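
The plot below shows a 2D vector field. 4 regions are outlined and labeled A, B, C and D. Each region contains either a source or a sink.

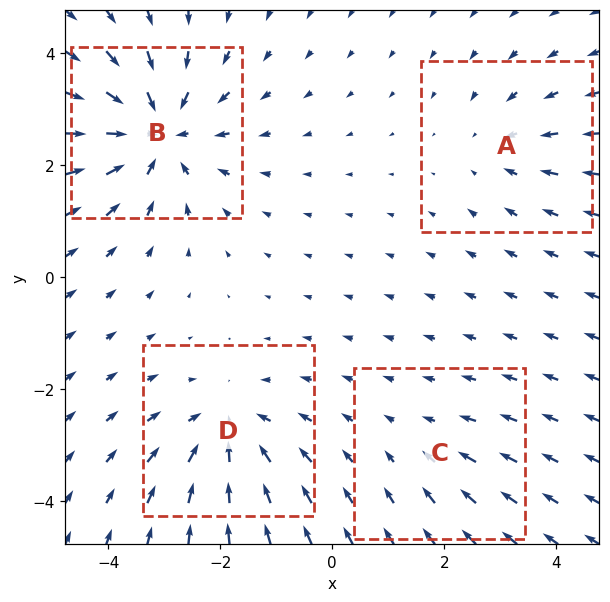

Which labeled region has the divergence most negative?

Divergence at each region's feature centre — A: about -3, B: about -7, C: about -2, D: about -5. Region B is most negative.

B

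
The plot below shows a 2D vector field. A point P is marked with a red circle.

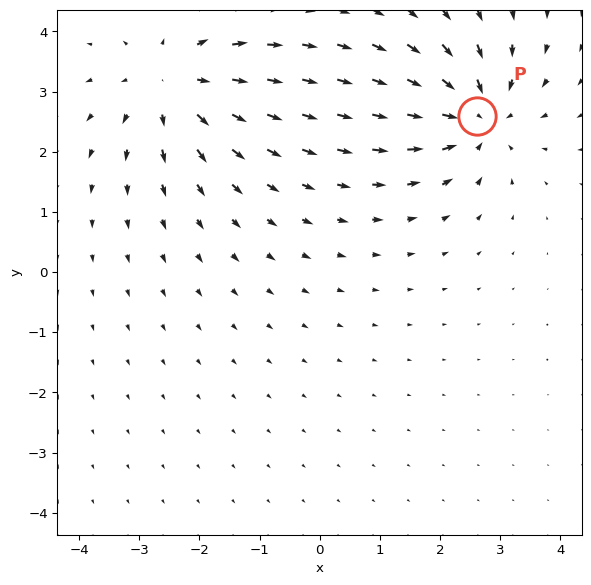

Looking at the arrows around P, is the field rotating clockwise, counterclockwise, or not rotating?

Near P at (2.6, 2.6) the arrows show no circulation. The curl there is ≈0.

not rotating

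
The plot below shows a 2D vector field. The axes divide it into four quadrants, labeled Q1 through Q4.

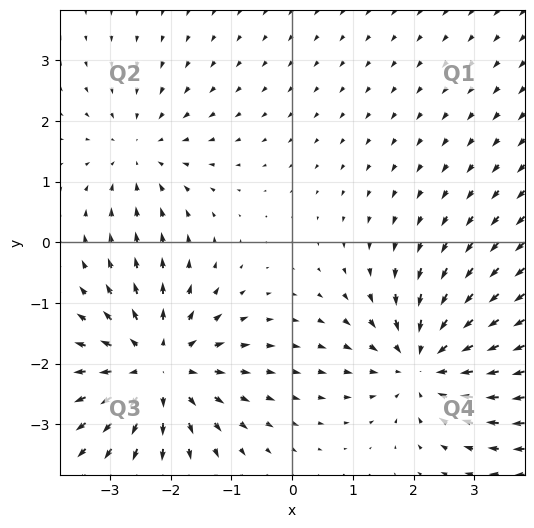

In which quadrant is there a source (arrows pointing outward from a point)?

Q3

The source sits at approximately (-2.2, -2.1), which lies in quadrant Q3. The divergence there is about +4, positive as expected for a source.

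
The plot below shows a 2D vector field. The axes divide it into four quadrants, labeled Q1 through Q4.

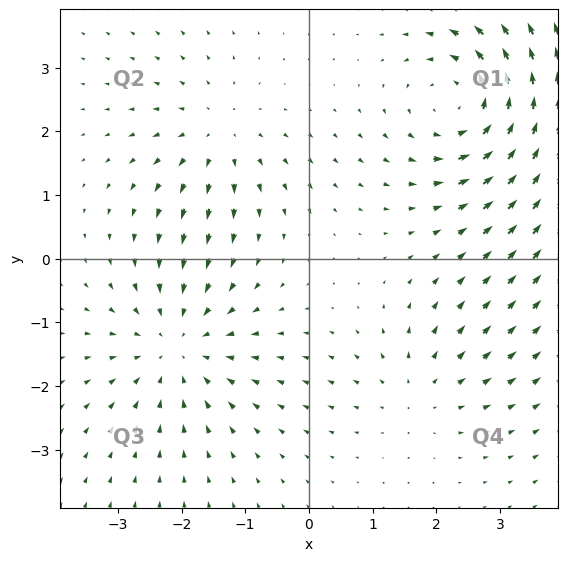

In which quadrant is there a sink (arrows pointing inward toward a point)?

Q3

The sink sits at approximately (-2.1, -1.4), which lies in quadrant Q3. The divergence there is about -4, negative as expected for a sink.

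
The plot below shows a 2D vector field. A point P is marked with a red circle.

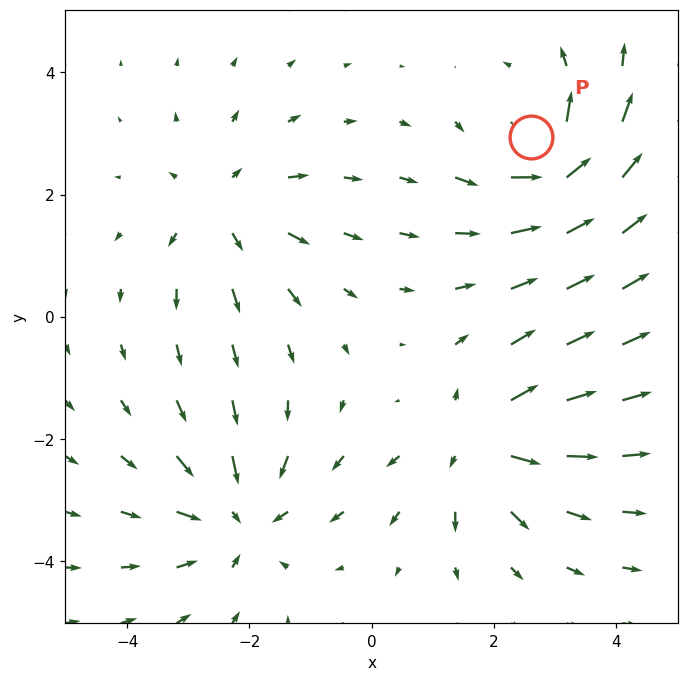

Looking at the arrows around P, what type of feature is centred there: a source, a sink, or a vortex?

At P (2.6, 2.9) the arrows circulate counterclockwise. Divergence ≈0, curl about +5 — near-zero divergence with nonzero curl is a vortex.

vortex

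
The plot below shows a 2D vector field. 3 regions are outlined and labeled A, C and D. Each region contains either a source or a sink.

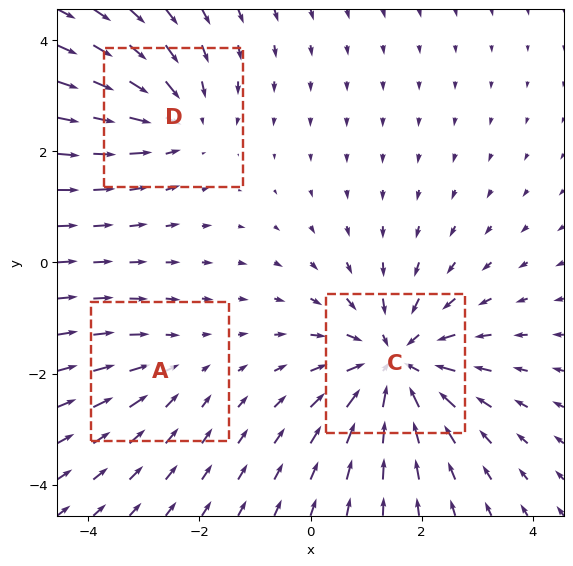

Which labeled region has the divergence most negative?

C

Divergence at each region's feature centre — A: about -2, C: about -5, D: about -3. Region C is most negative.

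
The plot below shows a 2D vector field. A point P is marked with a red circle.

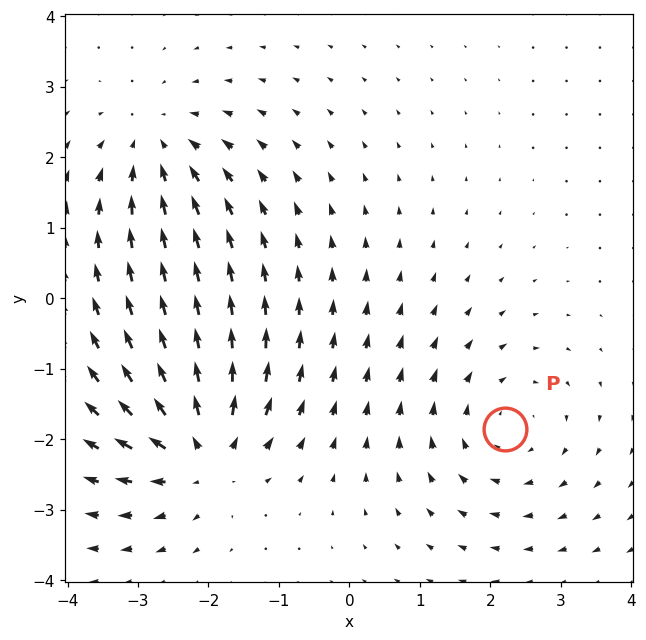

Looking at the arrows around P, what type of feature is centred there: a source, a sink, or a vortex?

vortex

At P (2.2, -1.9) the arrows circulate clockwise. Divergence ≈0, curl about -3 — near-zero divergence with nonzero curl is a vortex.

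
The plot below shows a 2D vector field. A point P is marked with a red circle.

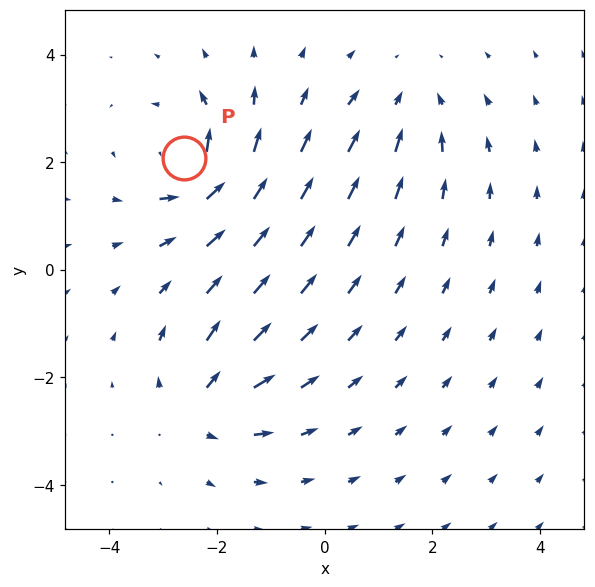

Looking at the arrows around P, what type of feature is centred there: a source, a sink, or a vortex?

At P (-2.6, 2.1) the arrows circulate counterclockwise. Divergence ≈0, curl about +6 — near-zero divergence with nonzero curl is a vortex.

vortex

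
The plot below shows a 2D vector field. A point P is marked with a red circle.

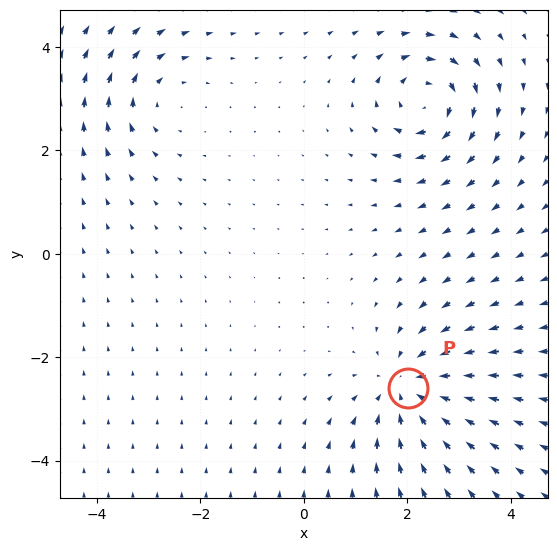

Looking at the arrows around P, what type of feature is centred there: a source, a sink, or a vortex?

At P (2.0, -2.6) the arrows converge inward. Divergence about -5, curl ≈0 — negative divergence with near-zero curl is a sink.

sink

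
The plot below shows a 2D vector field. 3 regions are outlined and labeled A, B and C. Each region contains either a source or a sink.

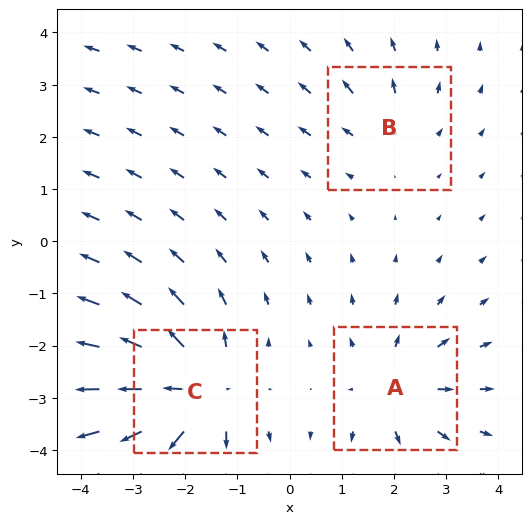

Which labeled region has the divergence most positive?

Divergence at each region's feature centre — A: about +3, B: about +2, C: about +5. Region C is most positive.

C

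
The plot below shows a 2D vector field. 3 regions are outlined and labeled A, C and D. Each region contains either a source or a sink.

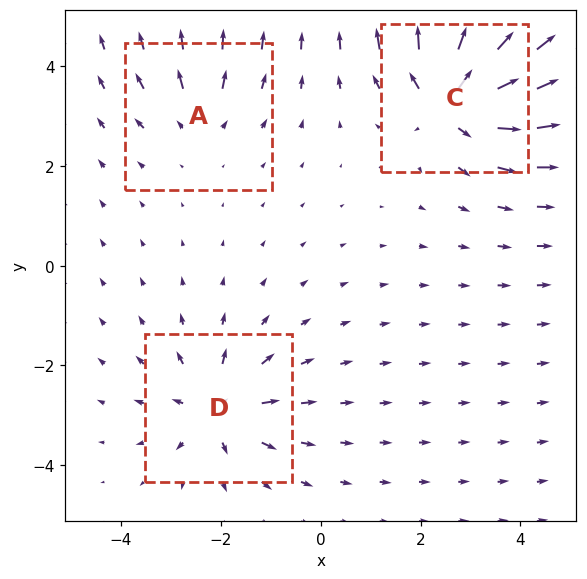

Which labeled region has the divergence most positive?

C

Divergence at each region's feature centre — A: about +2, C: about +6, D: about +4. Region C is most positive.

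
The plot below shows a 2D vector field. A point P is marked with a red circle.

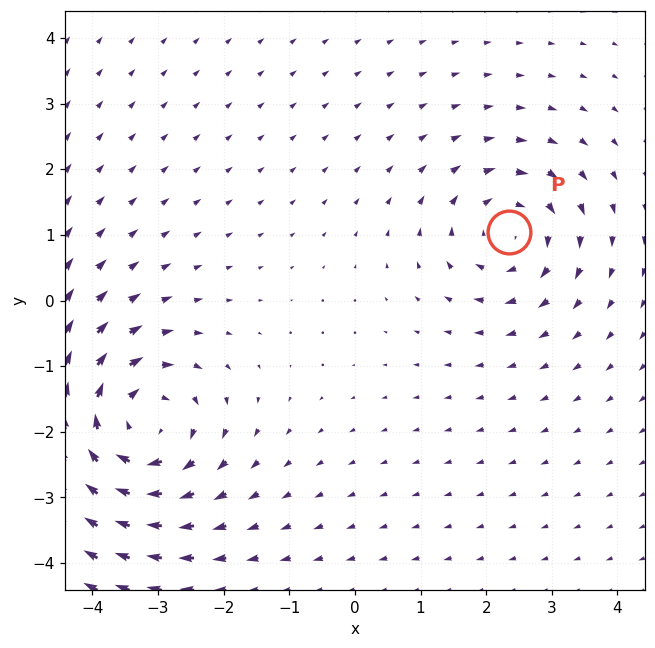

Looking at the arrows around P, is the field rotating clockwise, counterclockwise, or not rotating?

clockwise

Near P at (2.4, 1.0) the arrows circulate clockwise. The curl (z-component) there is about -4; negative curl means clockwise rotation.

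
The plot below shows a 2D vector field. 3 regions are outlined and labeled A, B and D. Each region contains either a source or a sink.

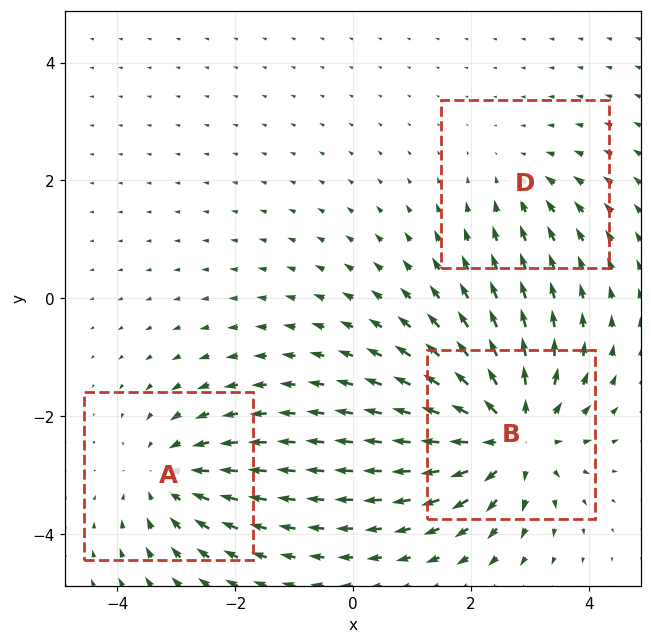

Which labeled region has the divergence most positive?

Divergence at each region's feature centre — A: about -3, B: about +5, D: about -2. Region B is most positive.

B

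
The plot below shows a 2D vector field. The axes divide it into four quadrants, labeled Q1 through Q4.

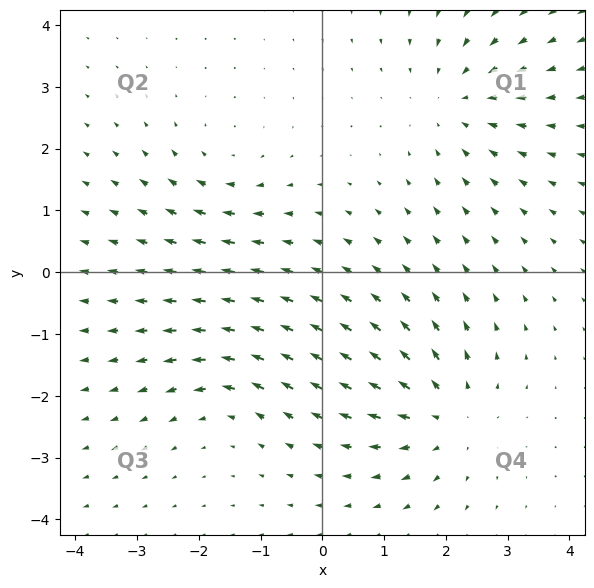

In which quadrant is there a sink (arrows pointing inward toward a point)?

Q1

The sink sits at approximately (2.2, 2.8), which lies in quadrant Q1. The divergence there is about -3, negative as expected for a sink.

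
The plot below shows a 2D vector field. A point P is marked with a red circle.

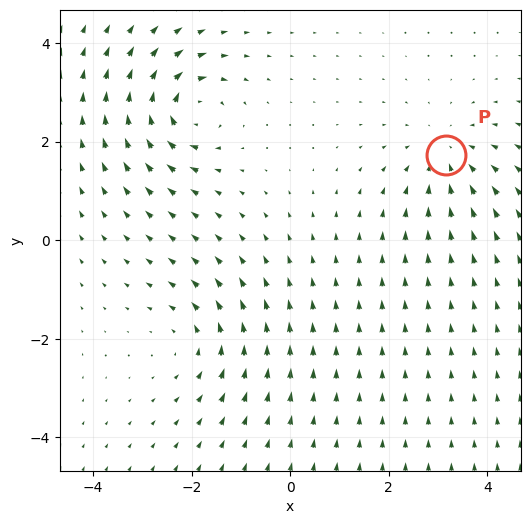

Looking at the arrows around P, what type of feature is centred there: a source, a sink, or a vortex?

At P (3.2, 1.7) the arrows converge inward. Divergence about -3, curl ≈0 — negative divergence with near-zero curl is a sink.

sink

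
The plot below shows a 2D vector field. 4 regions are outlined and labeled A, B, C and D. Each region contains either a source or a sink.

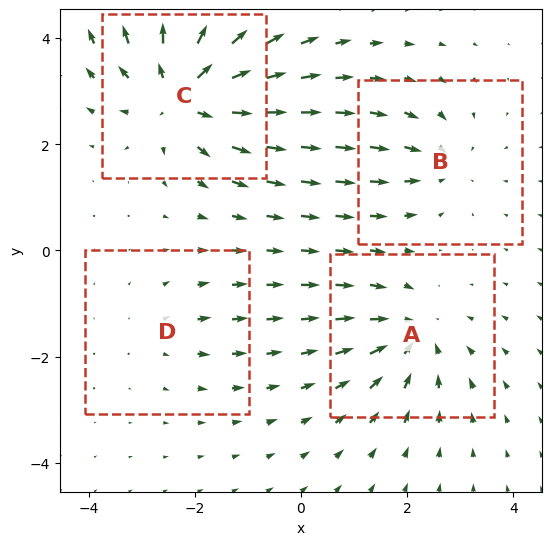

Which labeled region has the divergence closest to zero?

Divergence at each region's feature centre — A: about -5, B: about -4, C: about +7, D: about +2. Region D is closest to zero.

D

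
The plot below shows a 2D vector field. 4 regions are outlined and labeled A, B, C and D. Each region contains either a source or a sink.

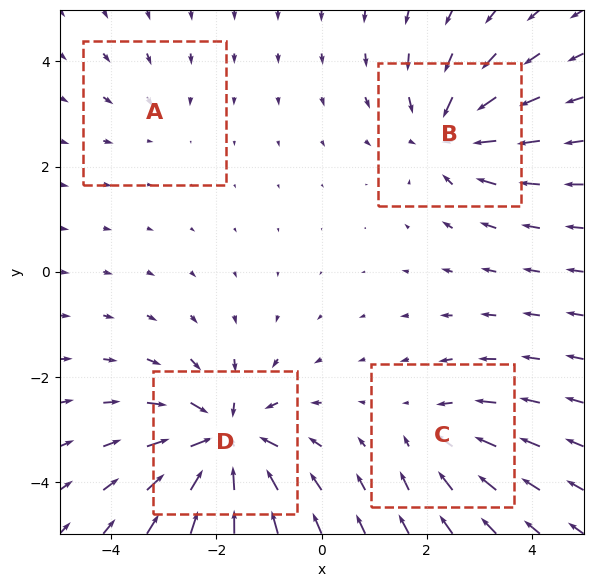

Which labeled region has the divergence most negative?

D

Divergence at each region's feature centre — A: about -2, B: about -5, C: about -4, D: about -8. Region D is most negative.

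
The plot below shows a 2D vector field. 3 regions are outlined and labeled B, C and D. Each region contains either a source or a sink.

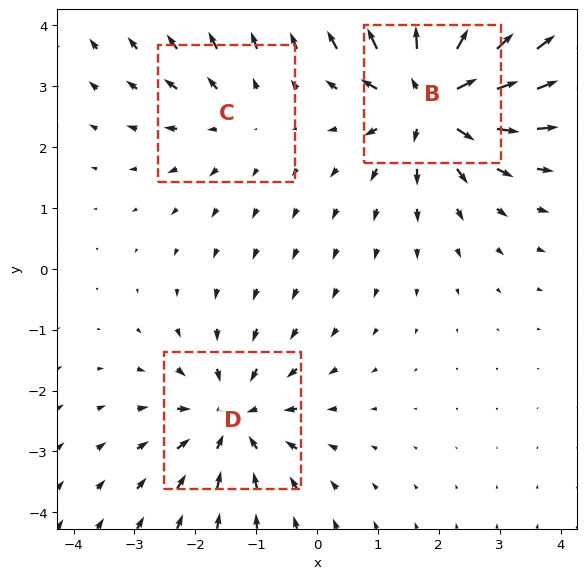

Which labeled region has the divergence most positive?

Divergence at each region's feature centre — B: about +5, C: about +2, D: about -4. Region B is most positive.

B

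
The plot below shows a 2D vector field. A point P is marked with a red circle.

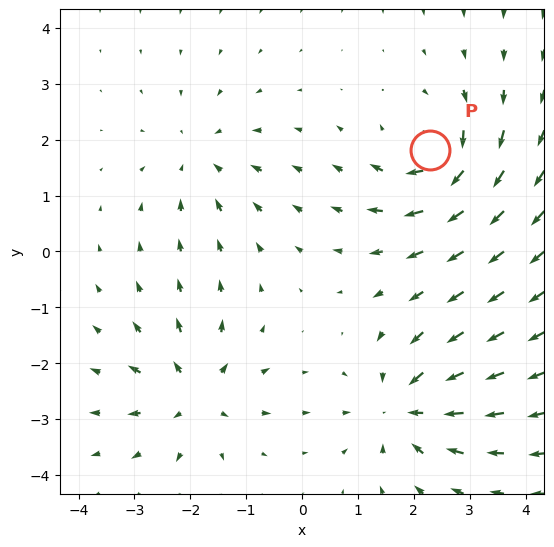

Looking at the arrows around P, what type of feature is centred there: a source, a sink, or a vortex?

At P (2.3, 1.8) the arrows circulate clockwise. Divergence ≈0, curl about -5 — near-zero divergence with nonzero curl is a vortex.

vortex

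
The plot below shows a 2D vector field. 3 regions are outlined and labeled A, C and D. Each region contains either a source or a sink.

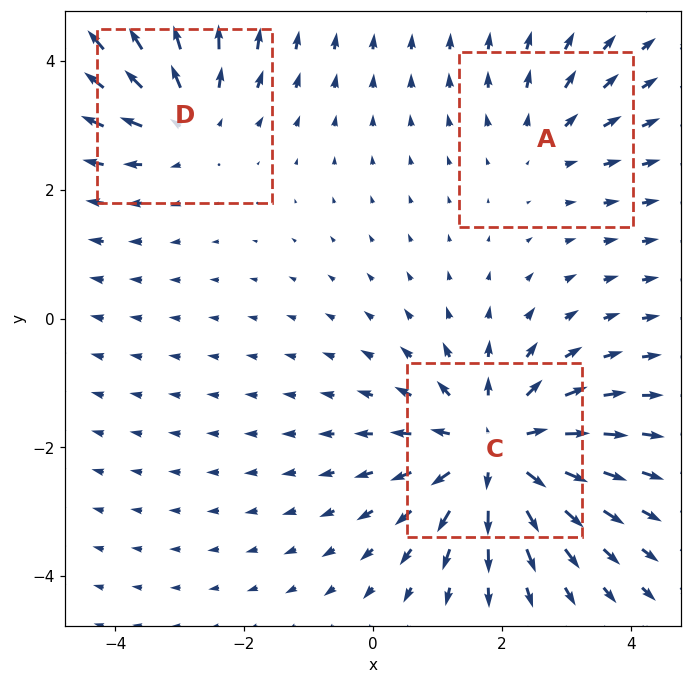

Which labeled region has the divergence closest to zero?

A

Divergence at each region's feature centre — A: about +2, C: about +4, D: about +3. Region A is closest to zero.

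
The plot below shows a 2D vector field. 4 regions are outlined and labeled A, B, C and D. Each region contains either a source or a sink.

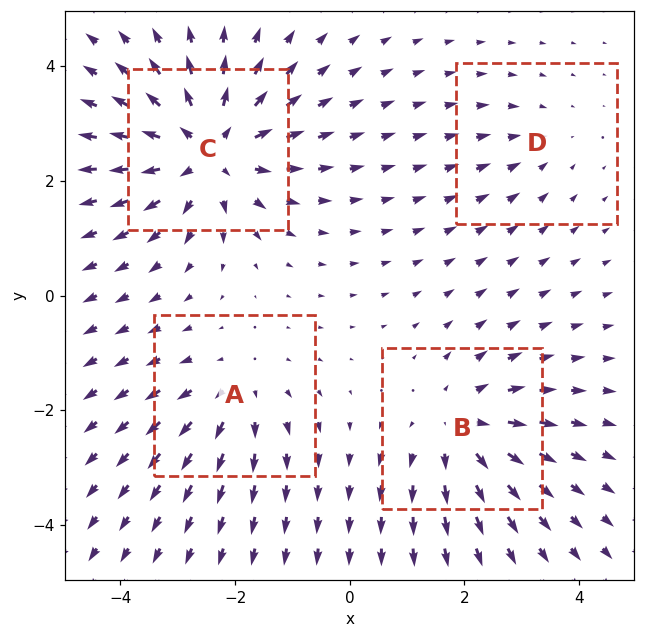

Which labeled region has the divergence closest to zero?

Divergence at each region's feature centre — A: about +3, B: about +5, C: about +7, D: about -2. Region D is closest to zero.

D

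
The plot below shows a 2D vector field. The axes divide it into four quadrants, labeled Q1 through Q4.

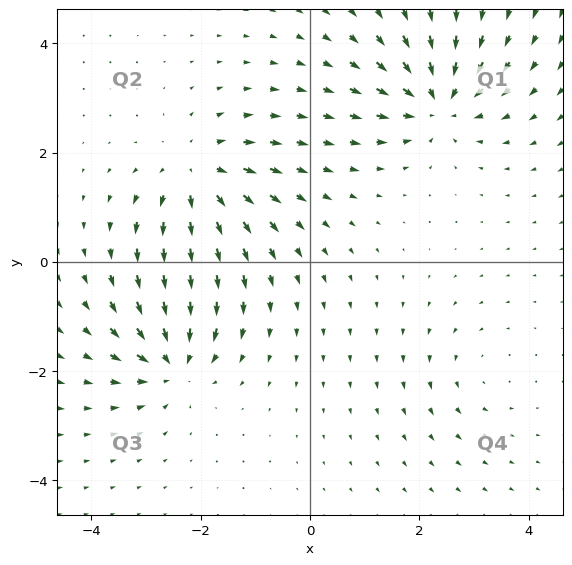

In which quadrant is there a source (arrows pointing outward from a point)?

Q2

The source sits at approximately (-2.1, 1.6), which lies in quadrant Q2. The divergence there is about +5, positive as expected for a source.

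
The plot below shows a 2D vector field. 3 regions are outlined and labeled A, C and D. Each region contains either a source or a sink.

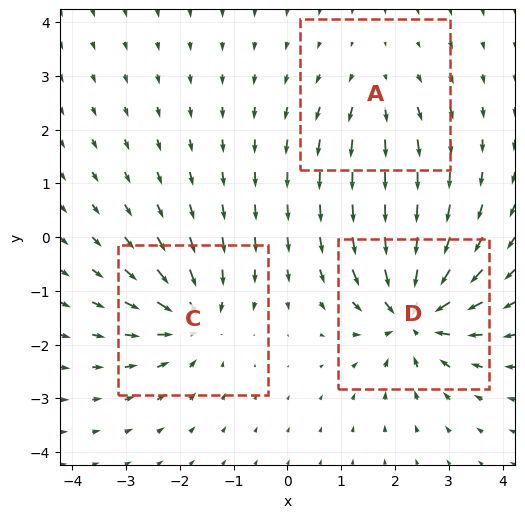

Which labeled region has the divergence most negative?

Divergence at each region's feature centre — A: about +2, C: about -4, D: about -6. Region D is most negative.

D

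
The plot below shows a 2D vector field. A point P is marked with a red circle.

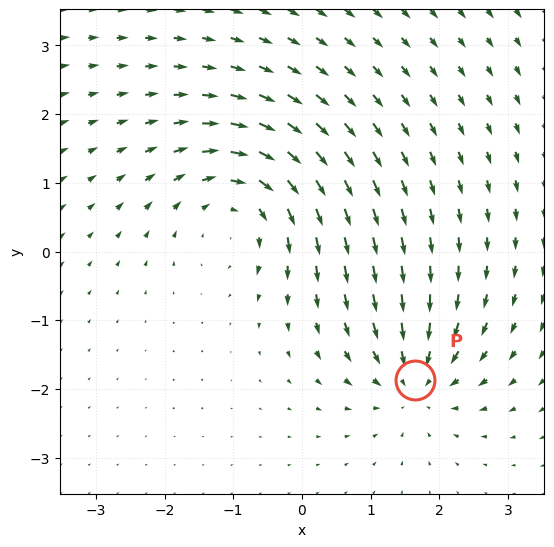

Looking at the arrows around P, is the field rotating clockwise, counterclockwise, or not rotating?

Near P at (1.6, -1.9) the arrows show no circulation. The curl there is ≈0.

not rotating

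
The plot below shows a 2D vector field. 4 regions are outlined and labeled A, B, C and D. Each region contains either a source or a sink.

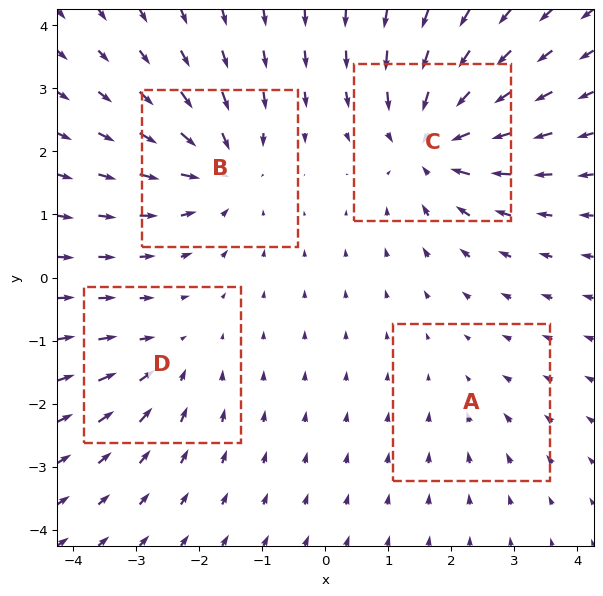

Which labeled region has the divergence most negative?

Divergence at each region's feature centre — A: about -2, B: about -5, C: about -7, D: about -4. Region C is most negative.

C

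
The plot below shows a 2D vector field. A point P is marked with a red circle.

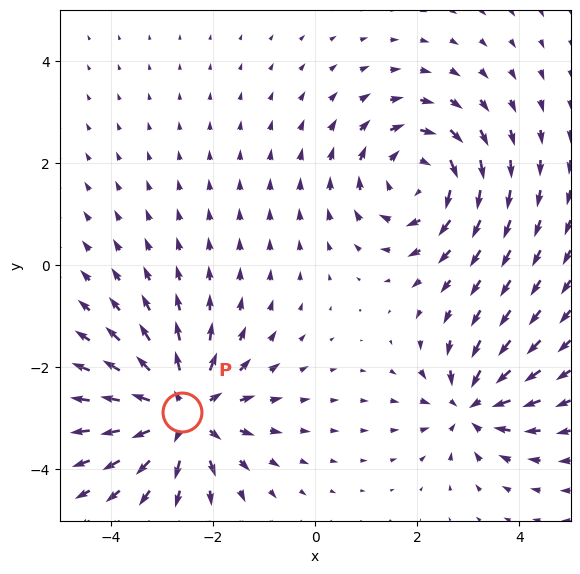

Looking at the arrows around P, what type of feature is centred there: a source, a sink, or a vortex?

source

At P (-2.6, -2.9) the arrows spread outward. Divergence about +5, curl ≈0 — positive divergence with near-zero curl is a source.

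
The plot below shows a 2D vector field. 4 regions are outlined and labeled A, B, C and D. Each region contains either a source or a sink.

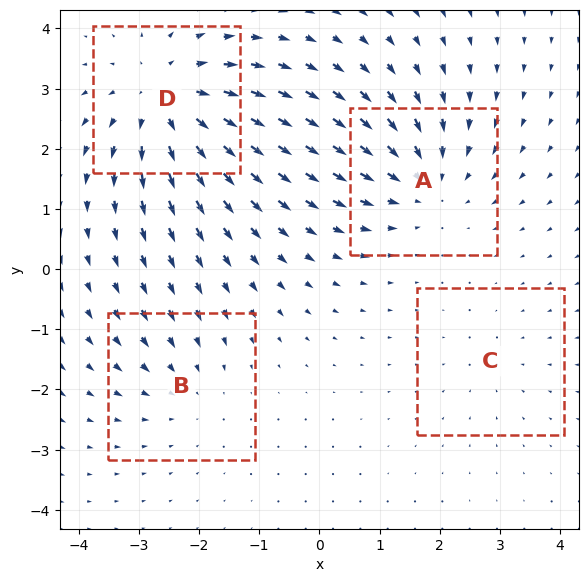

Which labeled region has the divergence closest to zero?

C

Divergence at each region's feature centre — A: about -5, B: about -3, C: about -2, D: about +6. Region C is closest to zero.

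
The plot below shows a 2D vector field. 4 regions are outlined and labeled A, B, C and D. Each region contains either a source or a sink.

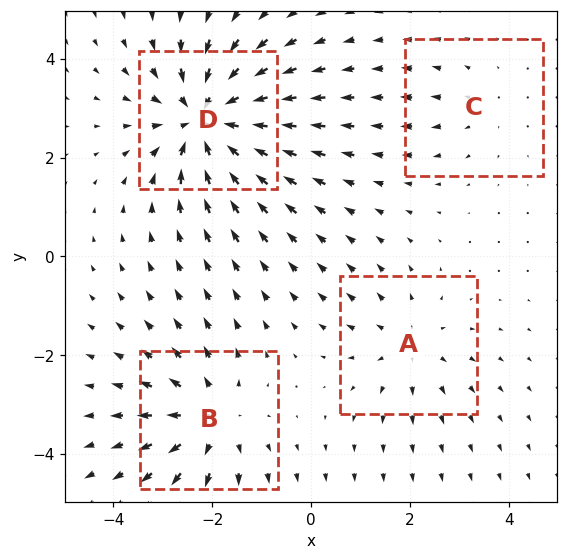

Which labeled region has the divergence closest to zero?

C

Divergence at each region's feature centre — A: about +3, B: about +4, C: about +2, D: about -6. Region C is closest to zero.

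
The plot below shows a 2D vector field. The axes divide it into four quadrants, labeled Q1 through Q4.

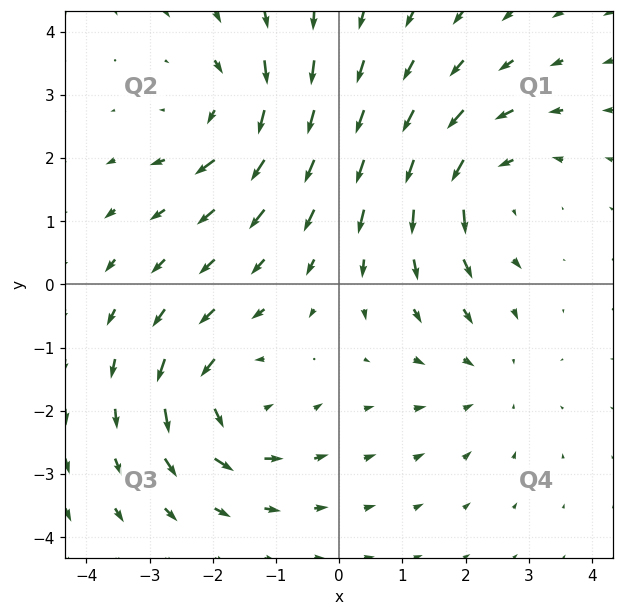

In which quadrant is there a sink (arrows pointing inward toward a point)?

Q4

The sink sits at approximately (2.4, -1.5), which lies in quadrant Q4. The divergence there is about -3, negative as expected for a sink.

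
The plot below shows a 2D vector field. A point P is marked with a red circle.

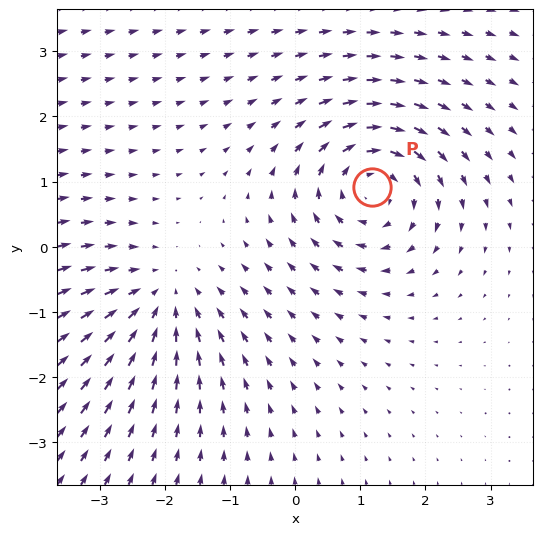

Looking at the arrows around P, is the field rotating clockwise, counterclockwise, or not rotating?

clockwise

Near P at (1.2, 0.9) the arrows circulate clockwise. The curl (z-component) there is about -5; negative curl means clockwise rotation.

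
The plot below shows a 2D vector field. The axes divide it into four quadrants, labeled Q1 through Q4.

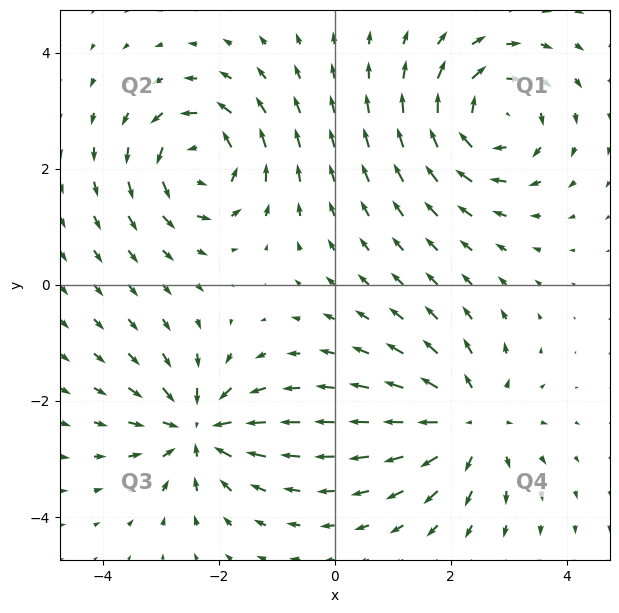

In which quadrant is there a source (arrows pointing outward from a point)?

Q4

The source sits at approximately (2.3, -2.4), which lies in quadrant Q4. The divergence there is about +5, positive as expected for a source.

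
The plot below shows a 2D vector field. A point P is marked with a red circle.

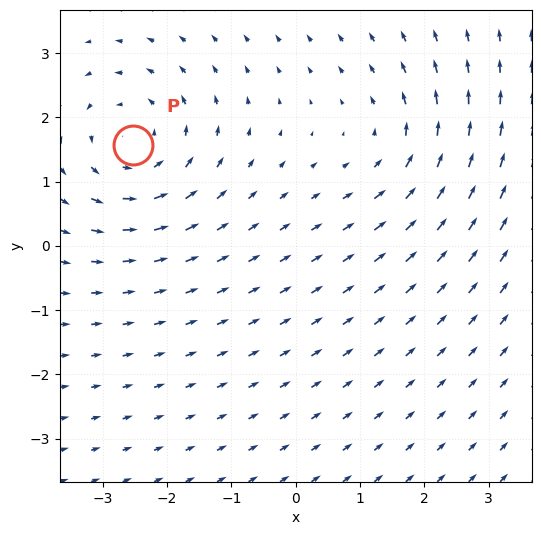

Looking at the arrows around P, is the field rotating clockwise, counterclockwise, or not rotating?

Near P at (-2.5, 1.6) the arrows circulate counterclockwise. The curl (z-component) there is about +4; positive curl means counterclockwise rotation.

counterclockwise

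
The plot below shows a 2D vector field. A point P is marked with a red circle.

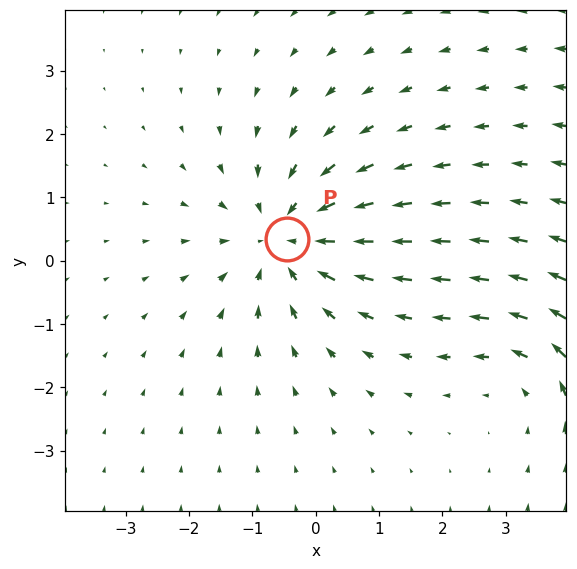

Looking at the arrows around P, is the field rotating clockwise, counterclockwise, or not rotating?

Near P at (-0.5, 0.4) the arrows show no circulation. The curl there is ≈0.

not rotating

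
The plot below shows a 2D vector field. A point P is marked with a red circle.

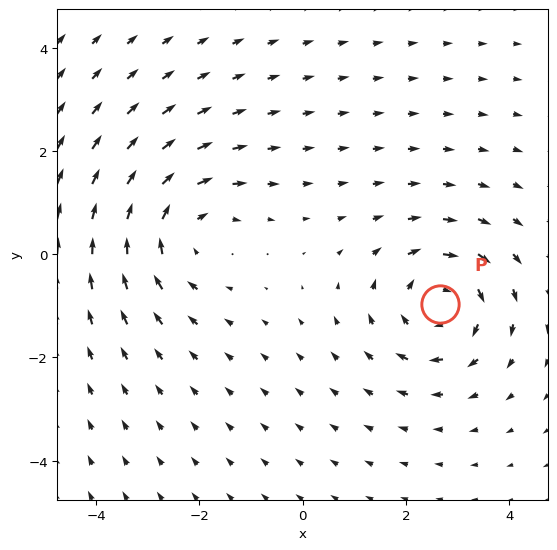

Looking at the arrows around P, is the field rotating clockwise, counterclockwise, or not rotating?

Near P at (2.7, -1.0) the arrows circulate clockwise. The curl (z-component) there is about -4; negative curl means clockwise rotation.

clockwise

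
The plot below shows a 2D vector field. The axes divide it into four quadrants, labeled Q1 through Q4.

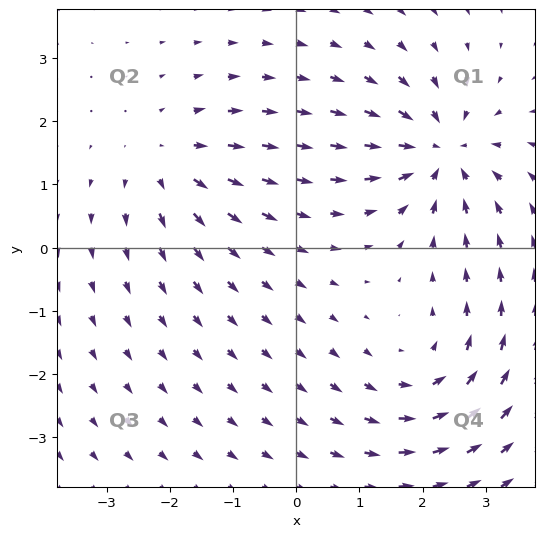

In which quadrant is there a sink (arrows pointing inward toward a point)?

The sink sits at approximately (2.3, 1.5), which lies in quadrant Q1. The divergence there is about -6, negative as expected for a sink.

Q1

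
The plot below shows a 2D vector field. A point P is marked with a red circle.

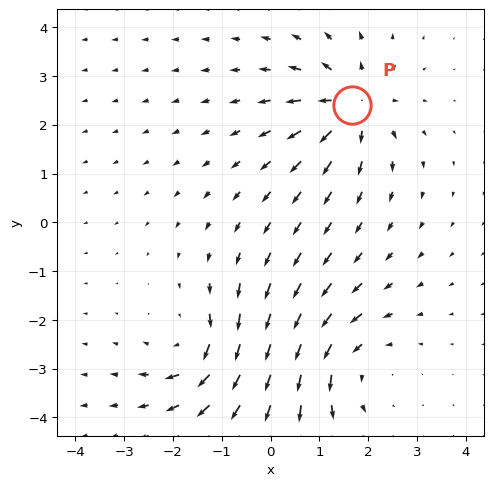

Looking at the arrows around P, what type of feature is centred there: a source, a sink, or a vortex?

At P (1.7, 2.4) the arrows spread outward. Divergence about +6, curl ≈0 — positive divergence with near-zero curl is a source.

source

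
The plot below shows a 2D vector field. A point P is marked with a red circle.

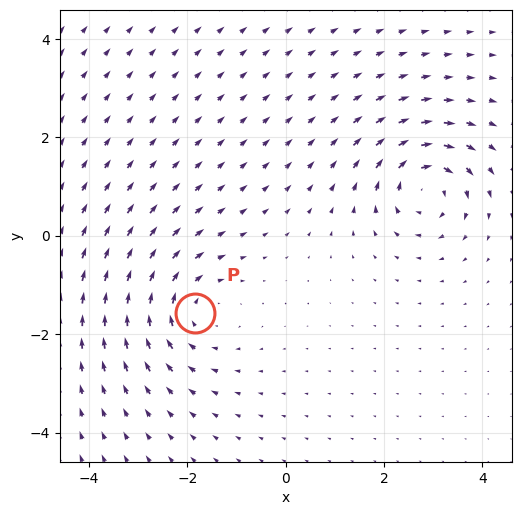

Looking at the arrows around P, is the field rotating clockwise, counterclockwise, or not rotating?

clockwise

Near P at (-1.9, -1.6) the arrows circulate clockwise. The curl (z-component) there is about -3; negative curl means clockwise rotation.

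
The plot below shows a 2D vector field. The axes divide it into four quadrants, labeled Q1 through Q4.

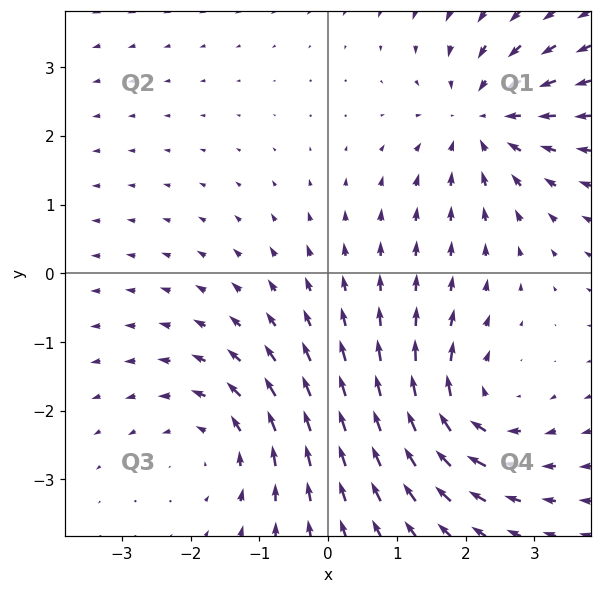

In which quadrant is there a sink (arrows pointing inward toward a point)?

The sink sits at approximately (2.2, 2.3), which lies in quadrant Q1. The divergence there is about -4, negative as expected for a sink.

Q1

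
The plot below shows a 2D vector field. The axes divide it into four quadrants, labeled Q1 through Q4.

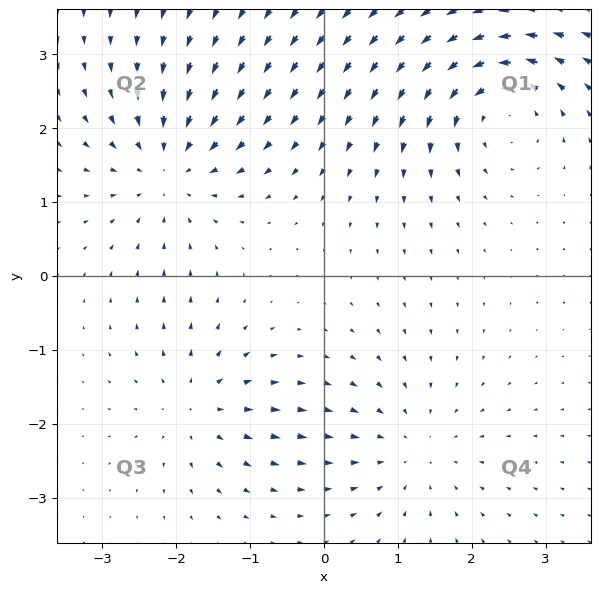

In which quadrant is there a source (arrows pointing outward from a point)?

Q3

The source sits at approximately (-1.7, -1.8), which lies in quadrant Q3. The divergence there is about +4, positive as expected for a source.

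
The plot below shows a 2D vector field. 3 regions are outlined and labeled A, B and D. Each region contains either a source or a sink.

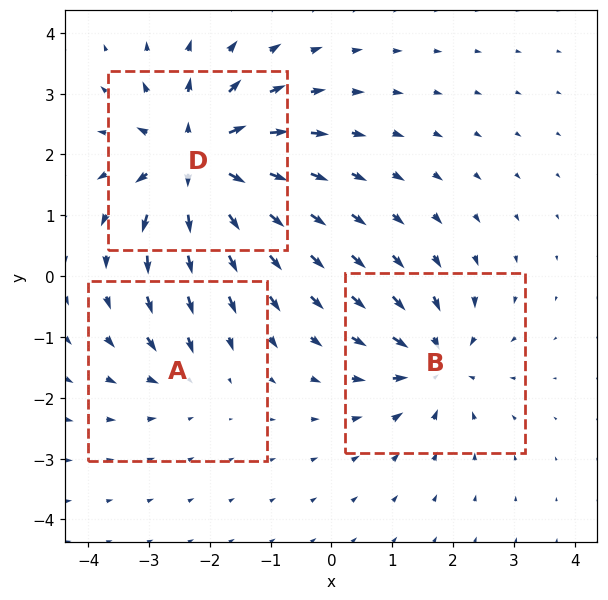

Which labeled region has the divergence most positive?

Divergence at each region's feature centre — A: about -2, B: about -4, D: about +6. Region D is most positive.

D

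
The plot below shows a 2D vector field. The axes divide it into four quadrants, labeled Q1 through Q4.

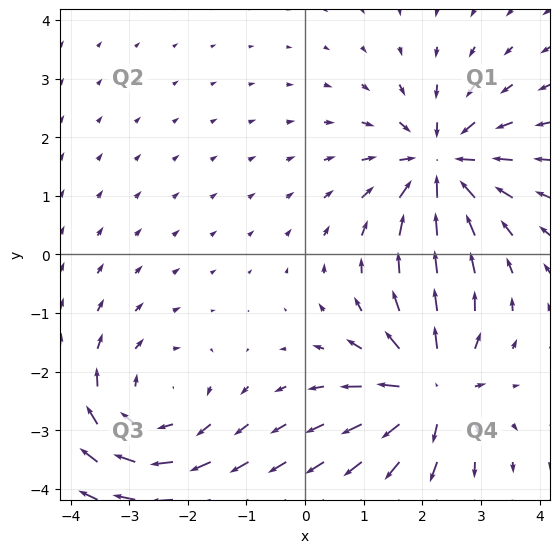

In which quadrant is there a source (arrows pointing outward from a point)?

The source sits at approximately (2.2, -2.3), which lies in quadrant Q4. The divergence there is about +4, positive as expected for a source.

Q4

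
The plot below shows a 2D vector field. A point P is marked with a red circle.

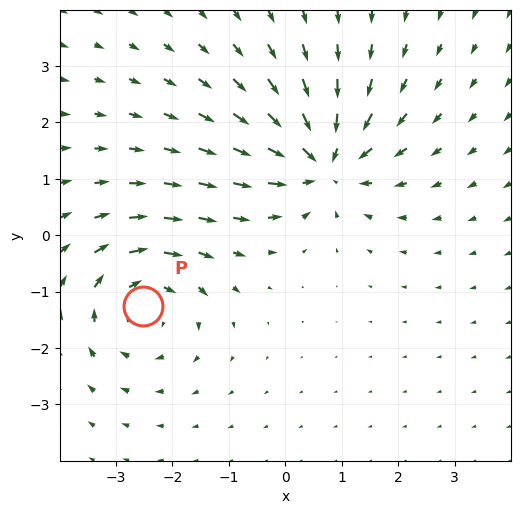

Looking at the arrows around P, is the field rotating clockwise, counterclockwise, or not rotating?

Near P at (-2.5, -1.2) the arrows circulate clockwise. The curl (z-component) there is about -4; negative curl means clockwise rotation.

clockwise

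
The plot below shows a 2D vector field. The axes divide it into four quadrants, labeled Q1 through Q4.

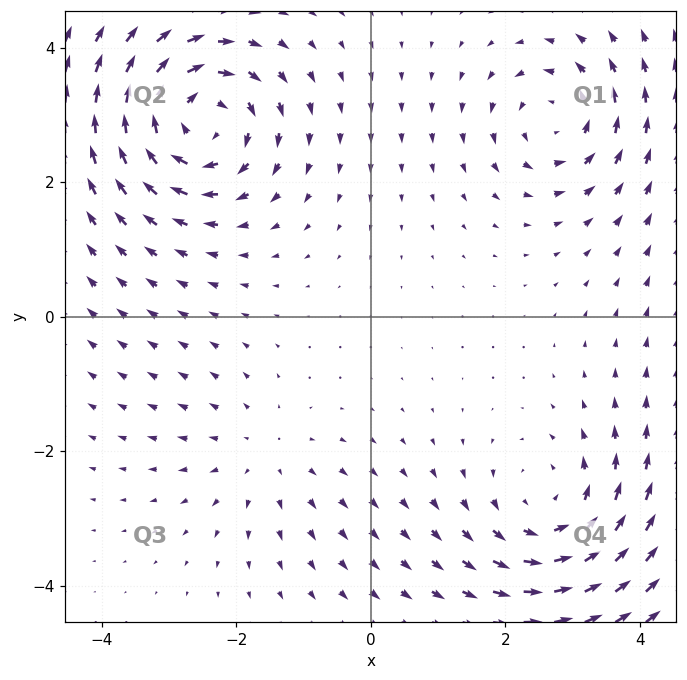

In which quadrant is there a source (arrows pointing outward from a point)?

The source sits at approximately (-1.6, -2.1), which lies in quadrant Q3. The divergence there is about +2, positive as expected for a source.

Q3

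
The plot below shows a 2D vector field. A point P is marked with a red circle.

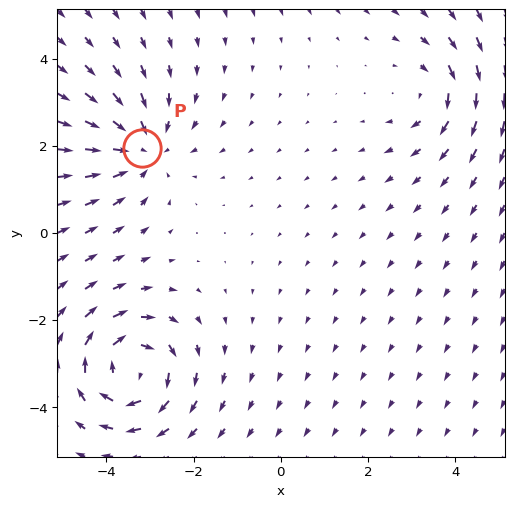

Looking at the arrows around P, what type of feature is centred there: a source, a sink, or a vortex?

At P (-3.2, 1.9) the arrows converge inward. Divergence about -3, curl ≈0 — negative divergence with near-zero curl is a sink.

sink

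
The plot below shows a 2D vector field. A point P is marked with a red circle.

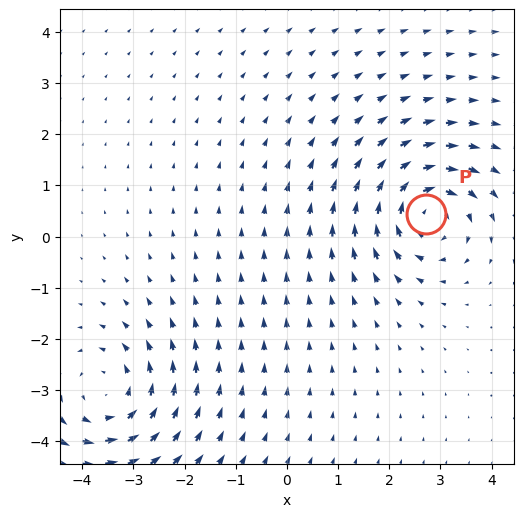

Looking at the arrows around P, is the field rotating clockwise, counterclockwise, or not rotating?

clockwise

Near P at (2.7, 0.4) the arrows circulate clockwise. The curl (z-component) there is about -5; negative curl means clockwise rotation.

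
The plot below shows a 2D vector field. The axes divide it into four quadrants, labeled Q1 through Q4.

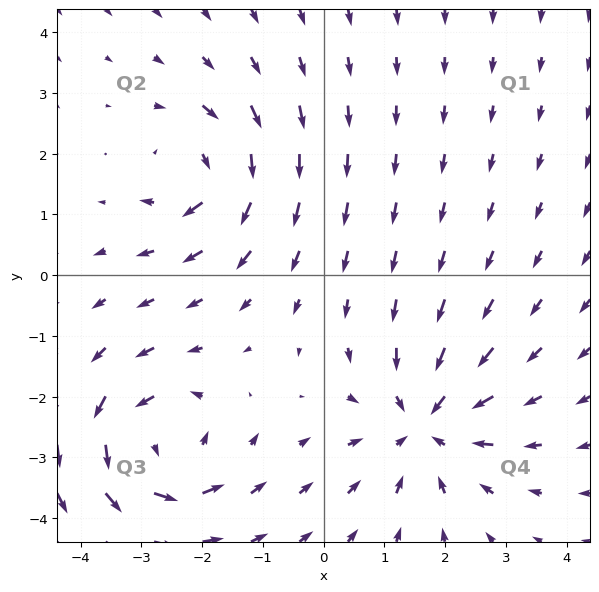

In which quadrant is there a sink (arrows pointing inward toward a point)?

Q4

The sink sits at approximately (1.7, -2.5), which lies in quadrant Q4. The divergence there is about -4, negative as expected for a sink.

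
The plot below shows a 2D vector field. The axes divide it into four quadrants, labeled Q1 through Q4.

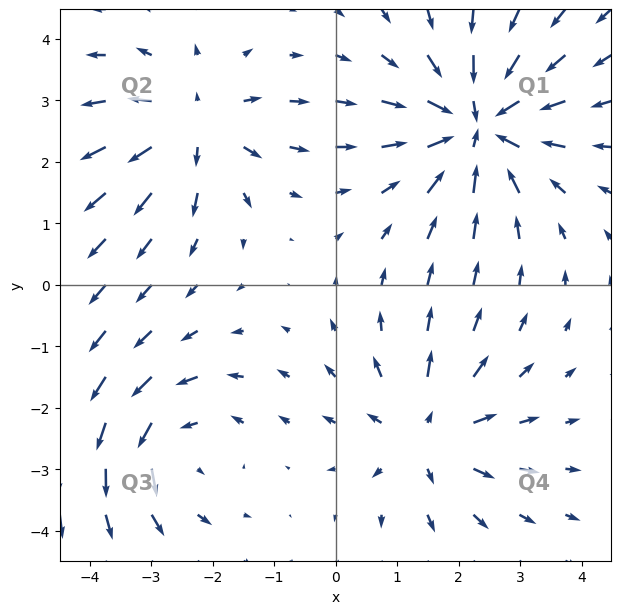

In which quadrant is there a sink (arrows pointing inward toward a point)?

The sink sits at approximately (2.3, 2.6), which lies in quadrant Q1. The divergence there is about -4, negative as expected for a sink.

Q1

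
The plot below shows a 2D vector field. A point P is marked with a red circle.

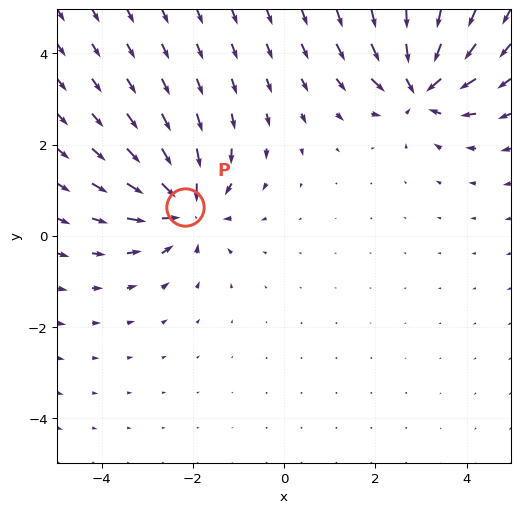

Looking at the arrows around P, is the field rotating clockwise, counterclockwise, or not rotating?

Near P at (-2.2, 0.6) the arrows show no circulation. The curl there is ≈0.

not rotating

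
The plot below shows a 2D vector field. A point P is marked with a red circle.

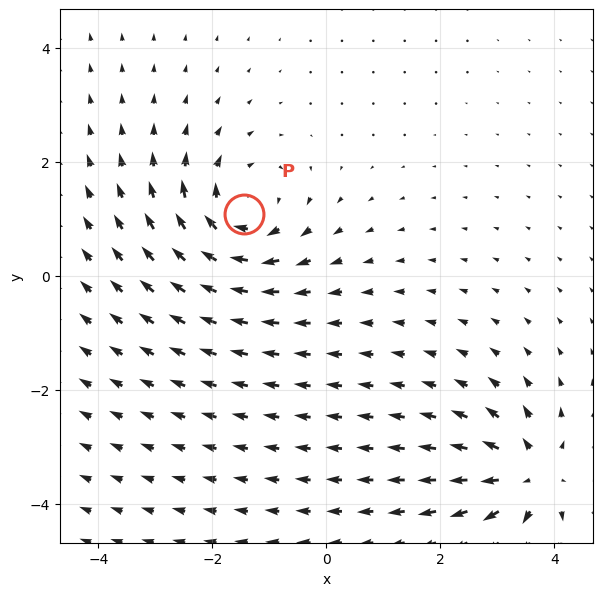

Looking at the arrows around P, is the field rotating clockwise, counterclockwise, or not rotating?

Near P at (-1.4, 1.1) the arrows circulate clockwise. The curl (z-component) there is about -5; negative curl means clockwise rotation.

clockwise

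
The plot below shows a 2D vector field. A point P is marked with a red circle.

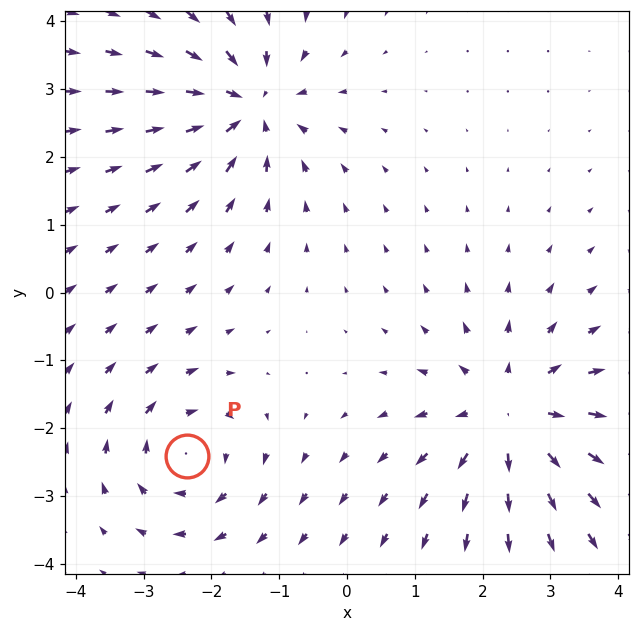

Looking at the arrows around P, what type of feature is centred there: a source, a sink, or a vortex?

vortex

At P (-2.4, -2.4) the arrows circulate clockwise. Divergence ≈0, curl about -4 — near-zero divergence with nonzero curl is a vortex.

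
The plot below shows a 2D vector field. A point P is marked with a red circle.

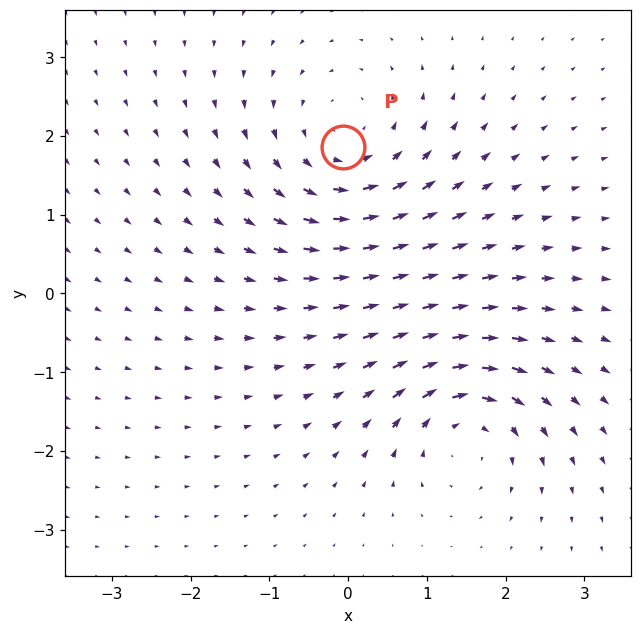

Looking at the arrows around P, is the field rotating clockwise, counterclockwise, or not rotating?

Near P at (-0.1, 1.9) the arrows circulate counterclockwise. The curl (z-component) there is about +3; positive curl means counterclockwise rotation.

counterclockwise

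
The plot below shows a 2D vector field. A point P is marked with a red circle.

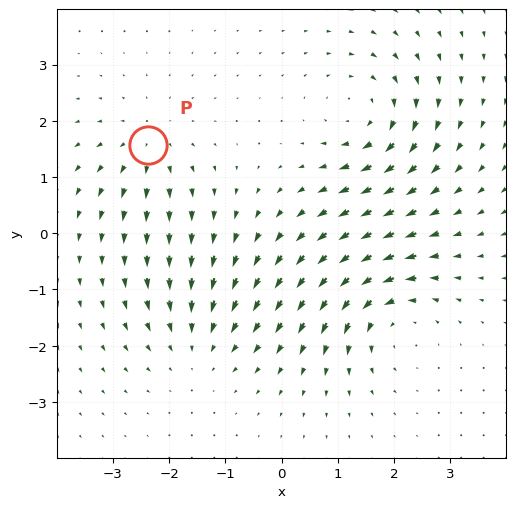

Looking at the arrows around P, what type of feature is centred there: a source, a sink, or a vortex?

At P (-2.4, 1.6) the arrows spread outward. Divergence about +4, curl ≈0 — positive divergence with near-zero curl is a source.

source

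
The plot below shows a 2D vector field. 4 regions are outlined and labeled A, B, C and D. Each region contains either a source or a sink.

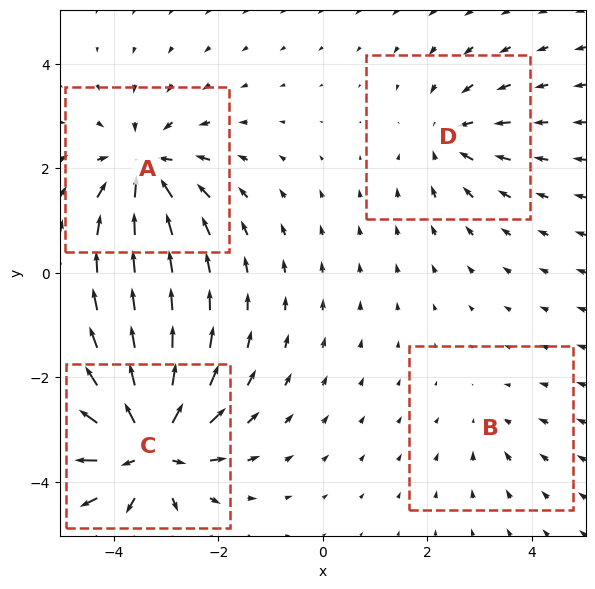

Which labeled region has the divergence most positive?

C

Divergence at each region's feature centre — A: about -6, B: about -2, C: about +9, D: about -4. Region C is most positive.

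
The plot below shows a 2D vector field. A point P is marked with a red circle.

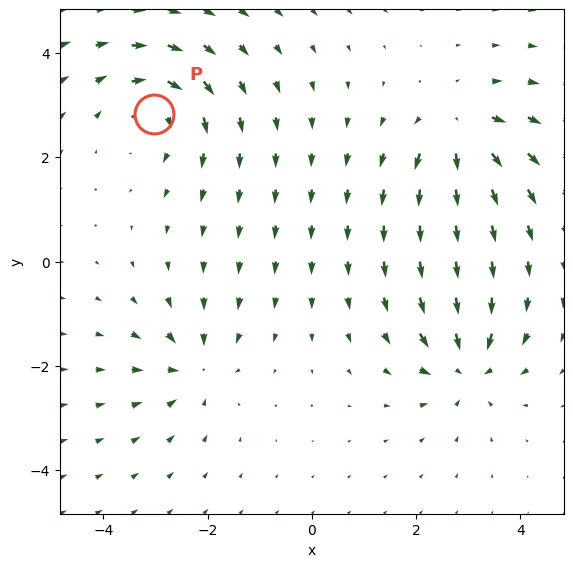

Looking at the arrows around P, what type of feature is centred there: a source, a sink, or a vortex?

vortex

At P (-3.0, 2.8) the arrows circulate clockwise. Divergence ≈0, curl about -4 — near-zero divergence with nonzero curl is a vortex.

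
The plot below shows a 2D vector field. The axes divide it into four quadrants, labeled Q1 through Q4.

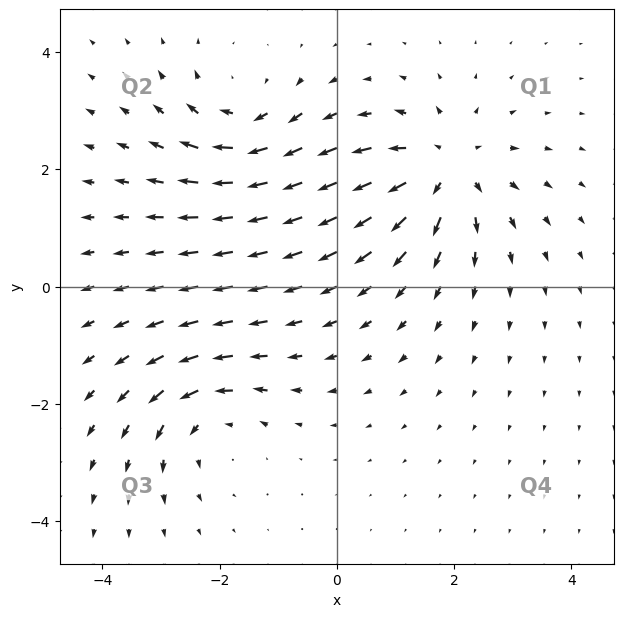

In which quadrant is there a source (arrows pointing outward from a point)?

Q1

The source sits at approximately (1.8, 2.0), which lies in quadrant Q1. The divergence there is about +5, positive as expected for a source.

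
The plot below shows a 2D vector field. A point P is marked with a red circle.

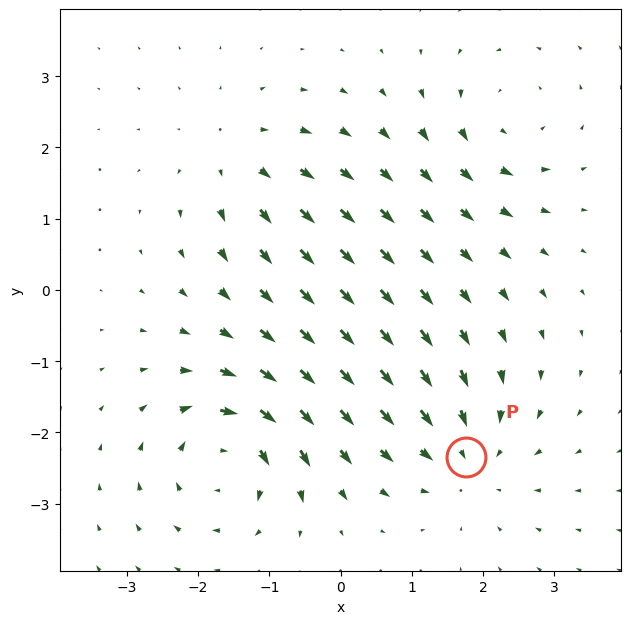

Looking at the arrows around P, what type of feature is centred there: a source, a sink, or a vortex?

sink

At P (1.8, -2.3) the arrows converge inward. Divergence about -4, curl ≈0 — negative divergence with near-zero curl is a sink.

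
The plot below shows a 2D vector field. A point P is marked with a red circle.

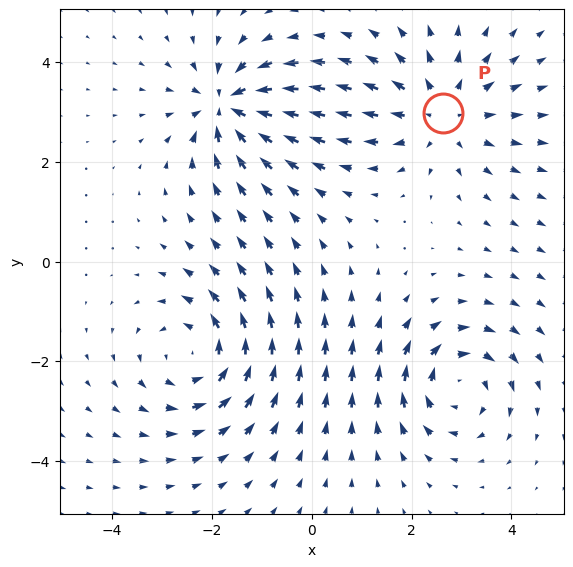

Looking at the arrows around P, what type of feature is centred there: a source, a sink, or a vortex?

source

At P (2.6, 3.0) the arrows spread outward. Divergence about +4, curl ≈0 — positive divergence with near-zero curl is a source.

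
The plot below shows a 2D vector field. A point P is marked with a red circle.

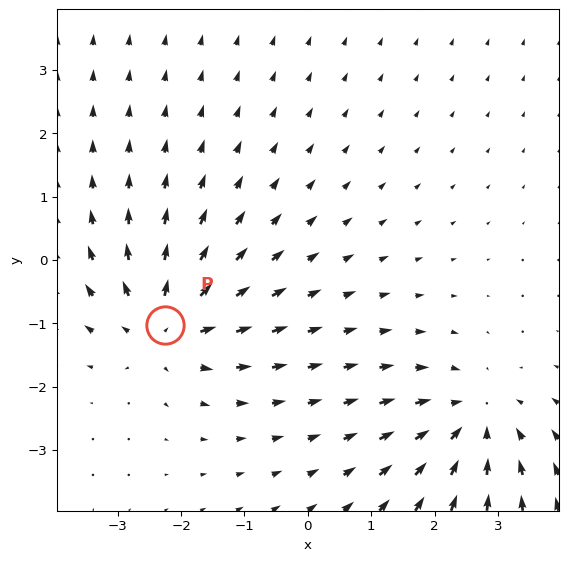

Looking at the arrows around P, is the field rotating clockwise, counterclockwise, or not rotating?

Near P at (-2.2, -1.0) the arrows show no circulation. The curl there is ≈0.

not rotating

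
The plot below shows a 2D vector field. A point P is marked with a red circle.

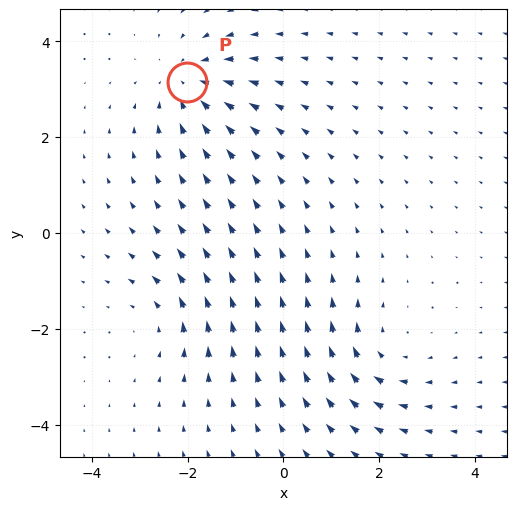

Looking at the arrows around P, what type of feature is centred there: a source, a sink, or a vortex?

At P (-2.0, 3.1) the arrows converge inward. Divergence about -4, curl ≈0 — negative divergence with near-zero curl is a sink.

sink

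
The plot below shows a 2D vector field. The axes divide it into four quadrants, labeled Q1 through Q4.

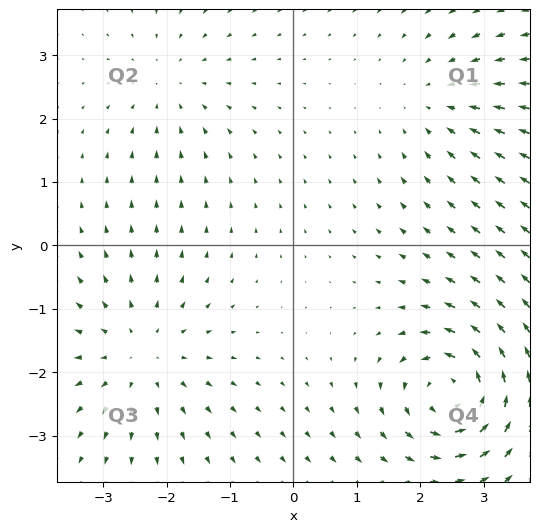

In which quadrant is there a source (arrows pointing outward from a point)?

Q3

The source sits at approximately (-2.4, -1.7), which lies in quadrant Q3. The divergence there is about +3, positive as expected for a source.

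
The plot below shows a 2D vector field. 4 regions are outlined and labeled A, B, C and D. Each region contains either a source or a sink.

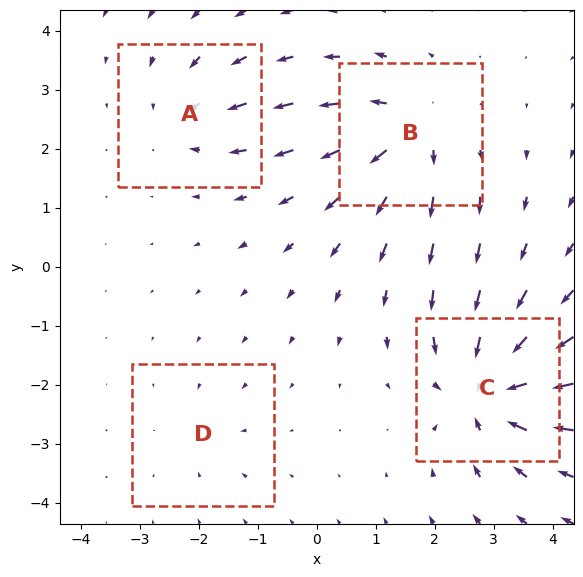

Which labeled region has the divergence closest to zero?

D

Divergence at each region's feature centre — A: about -4, B: about +6, C: about -8, D: about -2. Region D is closest to zero.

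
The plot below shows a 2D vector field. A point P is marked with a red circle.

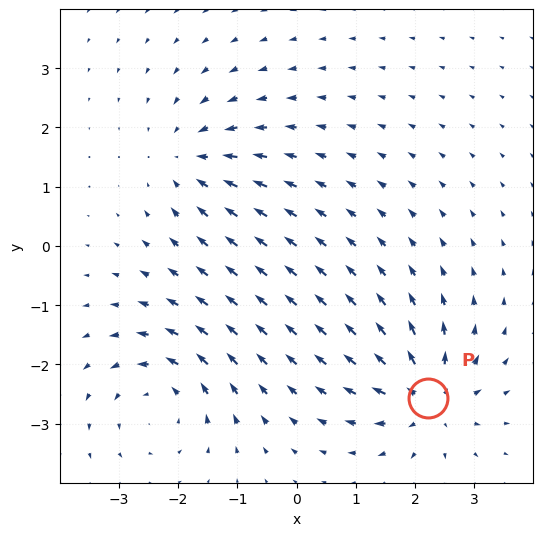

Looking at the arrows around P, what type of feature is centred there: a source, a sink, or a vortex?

source

At P (2.2, -2.6) the arrows spread outward. Divergence about +6, curl ≈0 — positive divergence with near-zero curl is a source.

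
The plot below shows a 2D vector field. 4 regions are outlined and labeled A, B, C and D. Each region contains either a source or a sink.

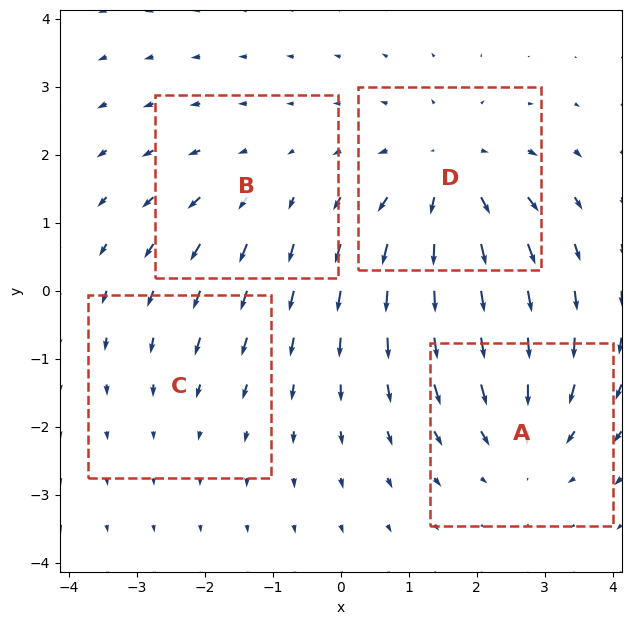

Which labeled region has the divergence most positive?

Divergence at each region's feature centre — A: about -4, B: about +3, C: about -2, D: about +5. Region D is most positive.

D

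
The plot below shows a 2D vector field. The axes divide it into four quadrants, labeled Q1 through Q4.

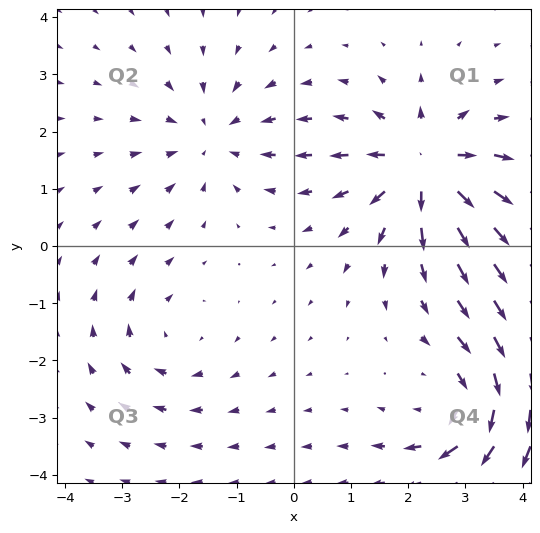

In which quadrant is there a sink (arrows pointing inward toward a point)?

The sink sits at approximately (-1.4, 1.9), which lies in quadrant Q2. The divergence there is about -3, negative as expected for a sink.

Q2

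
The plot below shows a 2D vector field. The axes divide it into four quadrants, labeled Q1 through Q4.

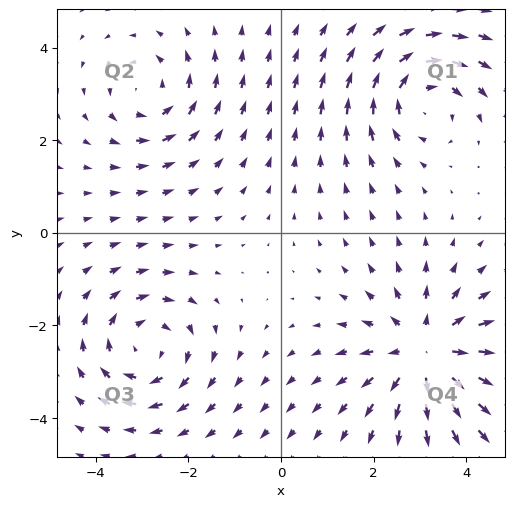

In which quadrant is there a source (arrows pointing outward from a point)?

The source sits at approximately (3.1, -2.6), which lies in quadrant Q4. The divergence there is about +4, positive as expected for a source.

Q4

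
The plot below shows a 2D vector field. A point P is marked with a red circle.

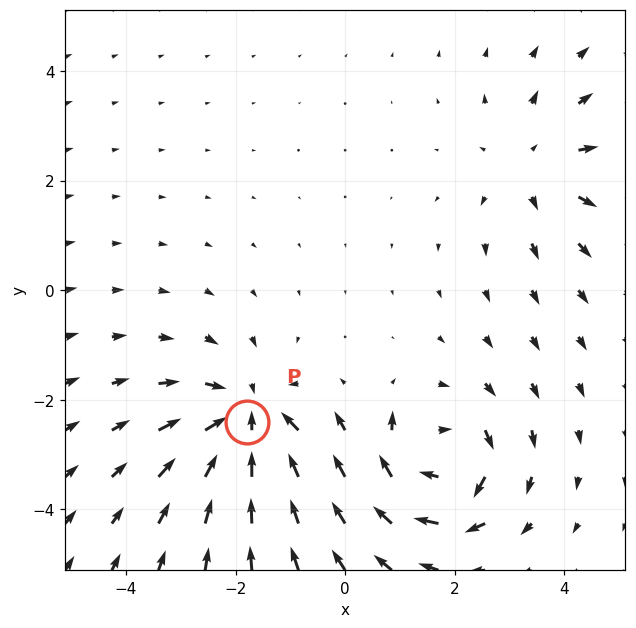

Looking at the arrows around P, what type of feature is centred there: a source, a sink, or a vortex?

At P (-1.8, -2.4) the arrows converge inward. Divergence about -5, curl ≈0 — negative divergence with near-zero curl is a sink.

sink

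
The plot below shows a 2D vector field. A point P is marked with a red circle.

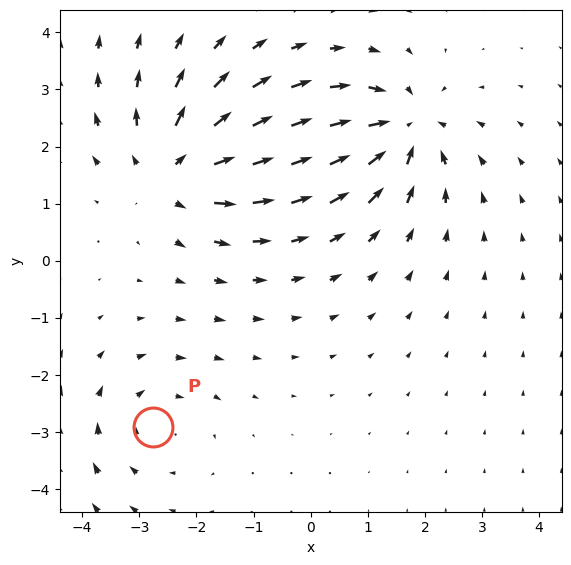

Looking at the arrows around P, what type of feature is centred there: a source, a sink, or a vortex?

At P (-2.8, -2.9) the arrows circulate clockwise. Divergence ≈0, curl about -2 — near-zero divergence with nonzero curl is a vortex.

vortex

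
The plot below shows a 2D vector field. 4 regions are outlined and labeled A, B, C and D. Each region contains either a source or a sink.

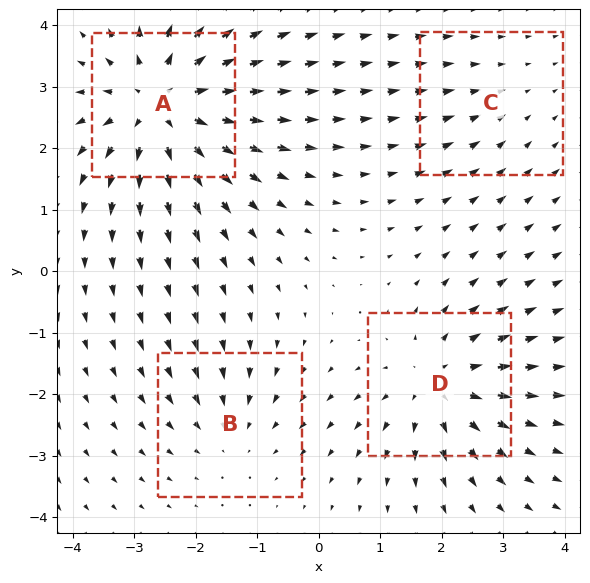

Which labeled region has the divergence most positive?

Divergence at each region's feature centre — A: about +7, B: about -3, C: about -2, D: about +5. Region A is most positive.

A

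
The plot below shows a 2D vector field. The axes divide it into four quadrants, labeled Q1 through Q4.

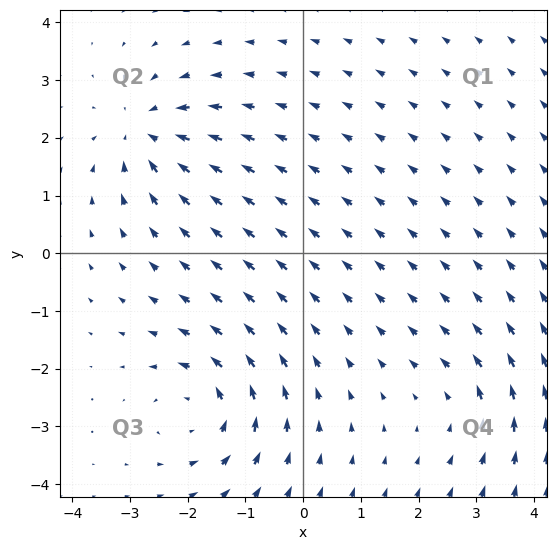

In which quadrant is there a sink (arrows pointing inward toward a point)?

Q2

The sink sits at approximately (-2.7, 2.1), which lies in quadrant Q2. The divergence there is about -5, negative as expected for a sink.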